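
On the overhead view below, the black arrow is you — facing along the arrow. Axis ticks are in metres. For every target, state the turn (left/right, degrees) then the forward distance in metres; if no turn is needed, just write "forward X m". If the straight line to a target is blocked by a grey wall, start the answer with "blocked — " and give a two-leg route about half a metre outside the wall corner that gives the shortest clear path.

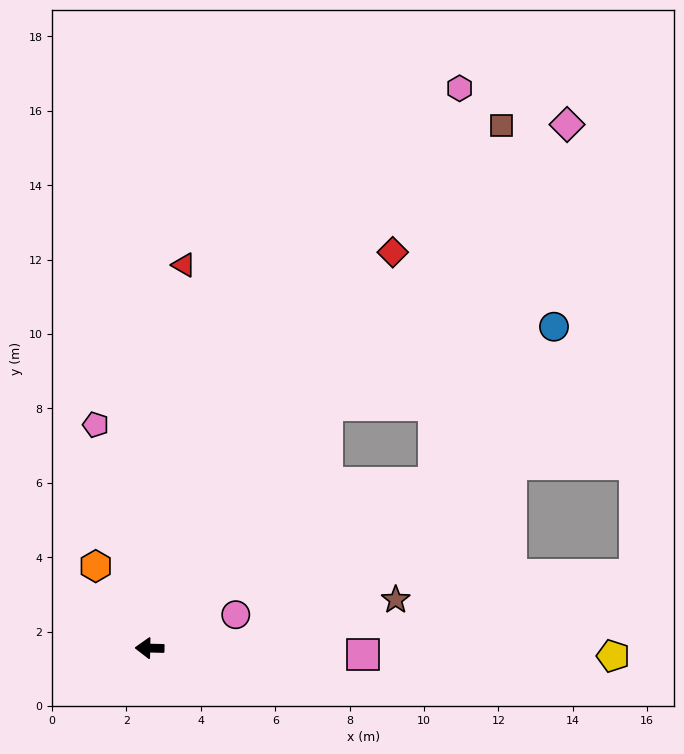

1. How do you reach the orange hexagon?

turn right 55°, forward 2.6 m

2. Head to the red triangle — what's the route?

turn right 94°, forward 10.3 m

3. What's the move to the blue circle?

blocked — turn right 125°, forward 8.1 m, then turn right 35°, forward 6.4 m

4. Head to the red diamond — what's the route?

turn right 120°, forward 12.5 m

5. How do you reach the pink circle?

turn right 158°, forward 2.5 m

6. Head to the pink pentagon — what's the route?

turn right 75°, forward 6.2 m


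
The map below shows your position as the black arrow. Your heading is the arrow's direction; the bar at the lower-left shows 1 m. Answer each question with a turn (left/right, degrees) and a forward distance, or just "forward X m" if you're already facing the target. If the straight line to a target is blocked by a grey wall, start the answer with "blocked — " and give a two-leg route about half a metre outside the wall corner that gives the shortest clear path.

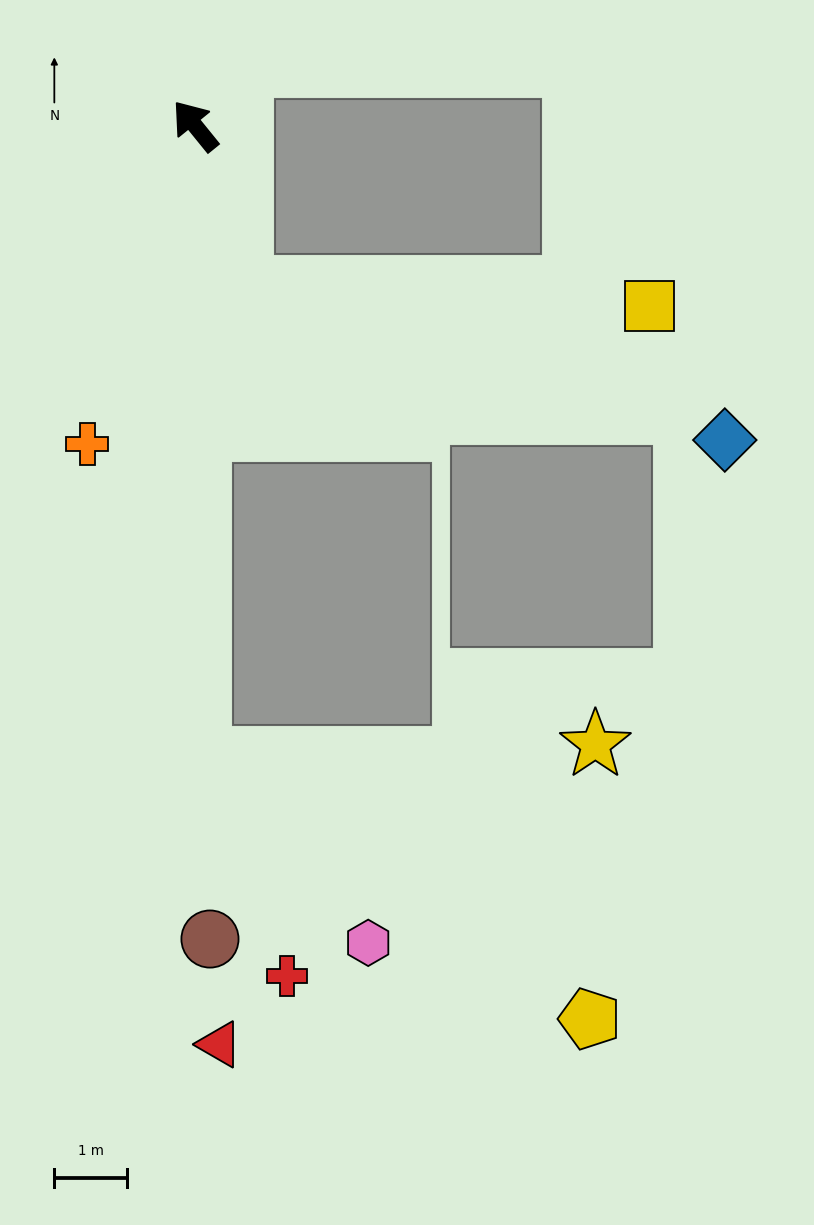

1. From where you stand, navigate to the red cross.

blocked — turn left 141°, forward 8.7 m, then turn left 22°, forward 3.2 m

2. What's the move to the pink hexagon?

blocked — turn left 141°, forward 8.7 m, then turn left 42°, forward 3.4 m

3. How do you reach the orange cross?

turn left 122°, forward 4.6 m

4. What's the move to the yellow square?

blocked — turn left 157°, forward 2.3 m, then turn left 71°, forward 5.6 m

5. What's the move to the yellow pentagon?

blocked — turn left 141°, forward 8.7 m, then turn left 56°, forward 6.5 m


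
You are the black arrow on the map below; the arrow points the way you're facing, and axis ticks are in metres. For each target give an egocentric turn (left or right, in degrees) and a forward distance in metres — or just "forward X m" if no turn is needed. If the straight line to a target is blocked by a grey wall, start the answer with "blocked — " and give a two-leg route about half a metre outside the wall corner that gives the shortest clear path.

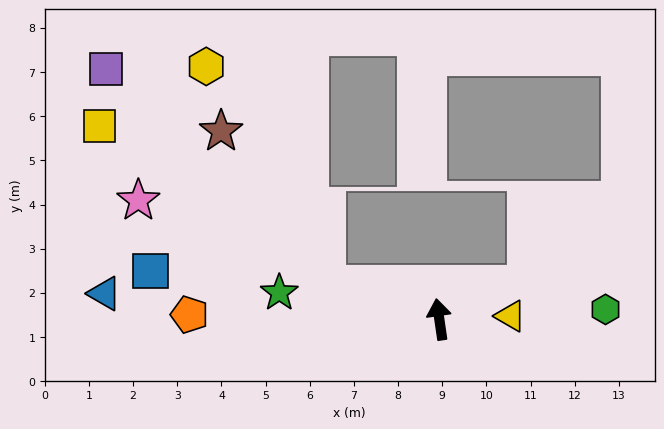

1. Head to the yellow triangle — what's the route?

turn right 96°, forward 1.6 m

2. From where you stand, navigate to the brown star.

blocked — turn left 64°, forward 2.7 m, then turn right 37°, forward 4.2 m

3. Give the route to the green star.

turn left 72°, forward 3.7 m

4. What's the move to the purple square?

blocked — turn left 64°, forward 2.7 m, then turn right 26°, forward 7.0 m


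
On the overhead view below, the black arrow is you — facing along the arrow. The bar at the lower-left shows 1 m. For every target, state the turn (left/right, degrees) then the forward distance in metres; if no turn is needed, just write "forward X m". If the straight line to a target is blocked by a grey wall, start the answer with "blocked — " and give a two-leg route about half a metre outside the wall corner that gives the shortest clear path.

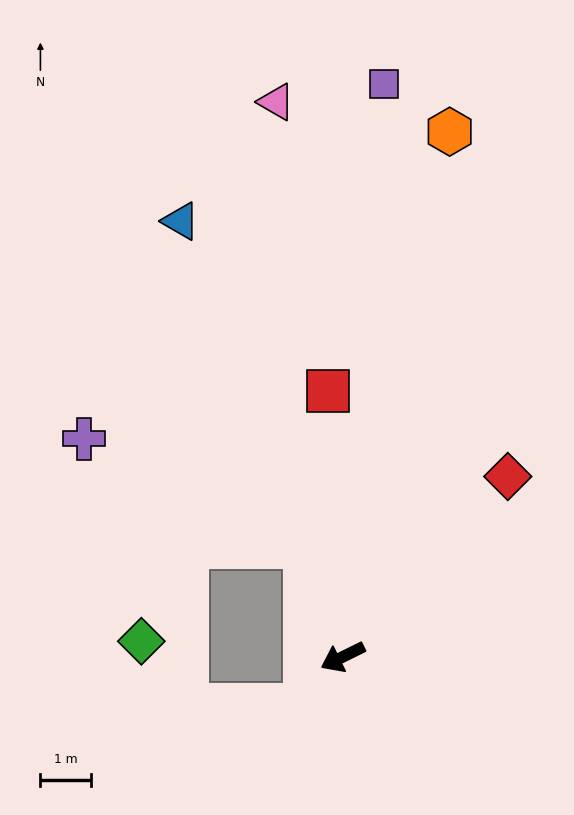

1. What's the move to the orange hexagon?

turn right 128°, forward 10.5 m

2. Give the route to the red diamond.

turn right 159°, forward 4.8 m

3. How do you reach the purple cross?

blocked — turn right 97°, forward 2.3 m, then turn left 44°, forward 4.8 m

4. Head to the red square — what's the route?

turn right 113°, forward 5.2 m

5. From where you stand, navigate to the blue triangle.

turn right 96°, forward 9.1 m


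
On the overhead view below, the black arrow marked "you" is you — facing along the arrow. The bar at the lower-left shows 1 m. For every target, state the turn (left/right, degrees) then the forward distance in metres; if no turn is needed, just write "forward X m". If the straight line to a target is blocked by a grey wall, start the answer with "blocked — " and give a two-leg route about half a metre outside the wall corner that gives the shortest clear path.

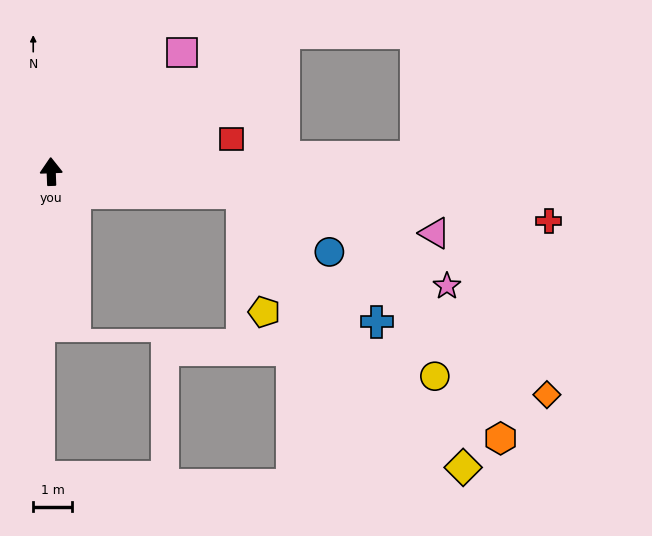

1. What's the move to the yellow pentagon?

blocked — turn right 99°, forward 5.0 m, then turn right 73°, forward 3.1 m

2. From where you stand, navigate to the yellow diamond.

blocked — turn right 99°, forward 5.0 m, then turn right 44°, forward 9.0 m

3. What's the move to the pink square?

turn right 50°, forward 4.5 m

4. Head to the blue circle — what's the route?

blocked — turn right 99°, forward 5.0 m, then turn right 27°, forward 2.7 m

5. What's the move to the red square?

turn right 82°, forward 4.7 m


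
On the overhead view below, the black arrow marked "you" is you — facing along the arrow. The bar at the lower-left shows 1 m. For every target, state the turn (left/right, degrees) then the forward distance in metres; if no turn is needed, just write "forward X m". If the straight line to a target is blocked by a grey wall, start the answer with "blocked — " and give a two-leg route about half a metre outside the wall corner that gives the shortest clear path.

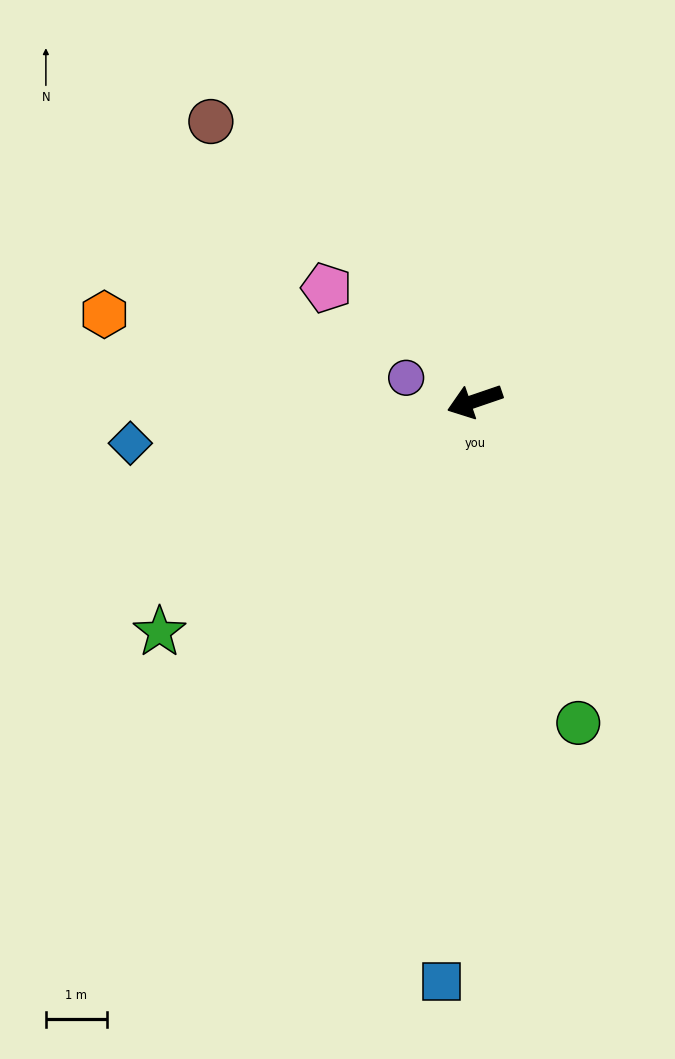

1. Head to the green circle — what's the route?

turn left 89°, forward 5.5 m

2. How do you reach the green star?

turn left 17°, forward 6.4 m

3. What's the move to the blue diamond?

turn right 12°, forward 5.7 m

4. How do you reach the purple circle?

turn right 38°, forward 1.2 m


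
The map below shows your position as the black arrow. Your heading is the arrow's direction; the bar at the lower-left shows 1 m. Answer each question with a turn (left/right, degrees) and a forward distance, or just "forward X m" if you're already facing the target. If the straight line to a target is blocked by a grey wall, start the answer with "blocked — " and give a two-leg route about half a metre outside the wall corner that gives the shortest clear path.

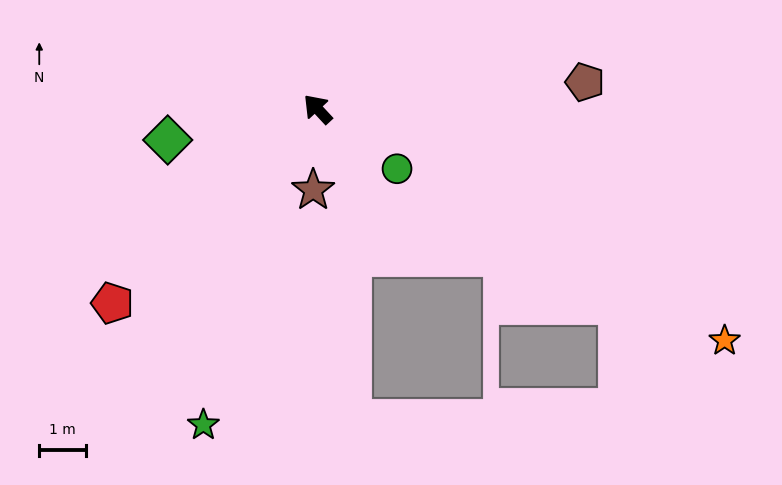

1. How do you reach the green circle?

turn right 170°, forward 2.1 m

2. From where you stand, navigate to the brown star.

turn left 134°, forward 1.7 m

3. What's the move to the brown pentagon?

turn right 127°, forward 5.7 m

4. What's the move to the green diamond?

turn left 59°, forward 3.3 m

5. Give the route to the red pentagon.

turn left 91°, forward 6.0 m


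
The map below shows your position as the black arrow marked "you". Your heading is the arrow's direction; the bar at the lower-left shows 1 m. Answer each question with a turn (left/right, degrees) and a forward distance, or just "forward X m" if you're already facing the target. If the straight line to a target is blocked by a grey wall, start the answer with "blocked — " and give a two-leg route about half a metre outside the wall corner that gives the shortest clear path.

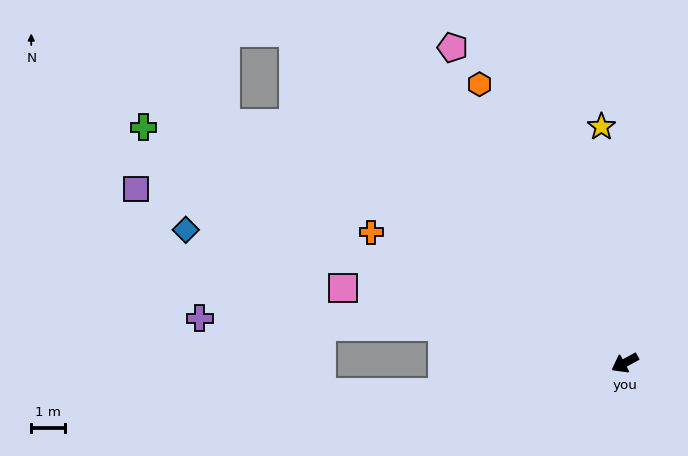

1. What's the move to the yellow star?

turn right 113°, forward 7.0 m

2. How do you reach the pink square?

turn right 43°, forward 8.5 m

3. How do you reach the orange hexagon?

turn right 91°, forward 9.2 m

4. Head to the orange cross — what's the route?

turn right 56°, forward 8.4 m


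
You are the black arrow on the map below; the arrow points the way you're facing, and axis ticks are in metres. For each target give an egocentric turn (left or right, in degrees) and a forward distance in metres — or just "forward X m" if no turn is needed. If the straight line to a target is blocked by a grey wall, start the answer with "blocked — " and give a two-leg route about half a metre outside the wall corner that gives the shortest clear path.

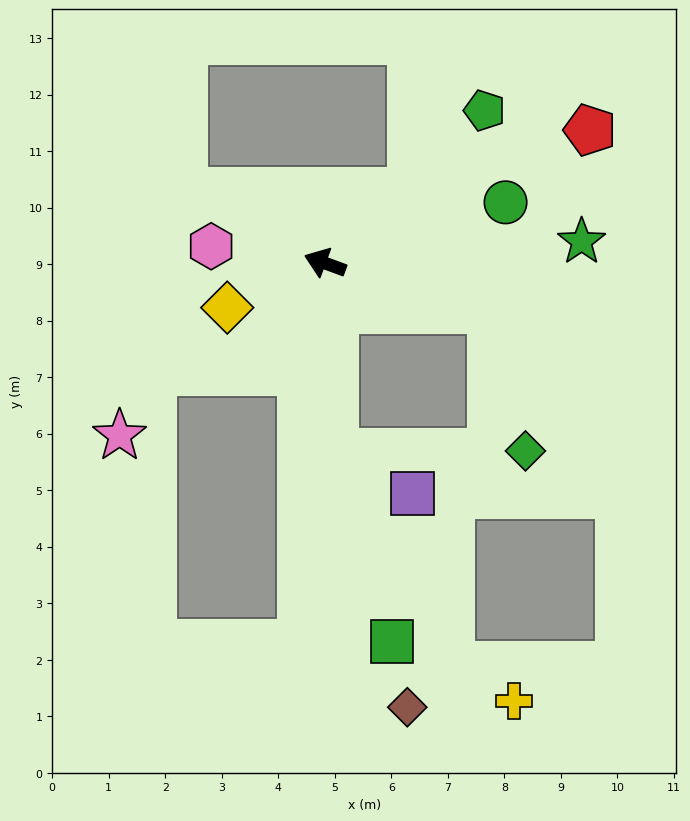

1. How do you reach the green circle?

turn right 141°, forward 3.4 m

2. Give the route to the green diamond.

blocked — turn right 175°, forward 3.0 m, then turn right 61°, forward 2.6 m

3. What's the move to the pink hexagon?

turn left 12°, forward 2.0 m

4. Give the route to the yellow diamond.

turn left 45°, forward 1.9 m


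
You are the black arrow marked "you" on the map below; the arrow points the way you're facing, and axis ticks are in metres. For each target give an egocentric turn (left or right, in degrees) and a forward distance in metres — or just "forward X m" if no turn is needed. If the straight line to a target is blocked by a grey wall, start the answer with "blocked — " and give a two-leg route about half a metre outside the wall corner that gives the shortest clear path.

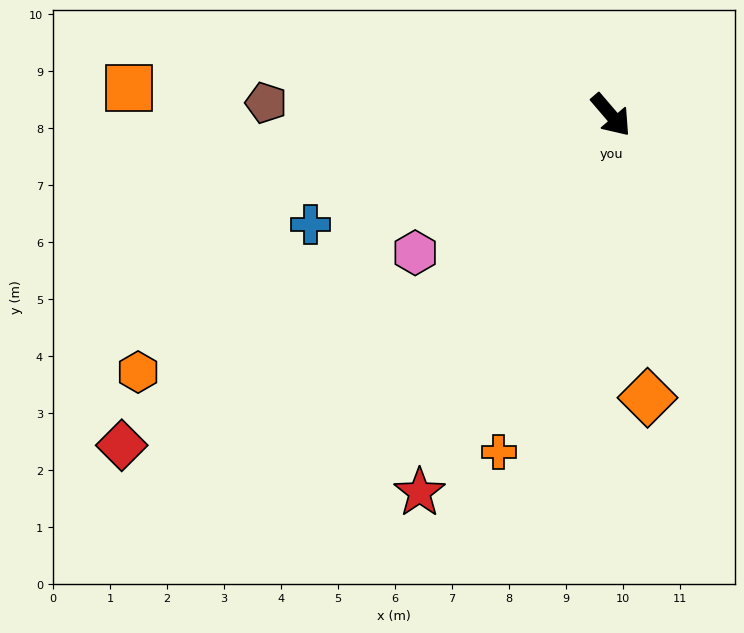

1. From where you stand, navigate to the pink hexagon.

turn right 95°, forward 4.2 m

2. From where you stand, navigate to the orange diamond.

turn right 33°, forward 5.0 m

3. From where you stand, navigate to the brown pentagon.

turn right 133°, forward 6.1 m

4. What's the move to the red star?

turn right 67°, forward 7.4 m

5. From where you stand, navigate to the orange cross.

turn right 59°, forward 6.2 m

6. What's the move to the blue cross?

turn right 111°, forward 5.6 m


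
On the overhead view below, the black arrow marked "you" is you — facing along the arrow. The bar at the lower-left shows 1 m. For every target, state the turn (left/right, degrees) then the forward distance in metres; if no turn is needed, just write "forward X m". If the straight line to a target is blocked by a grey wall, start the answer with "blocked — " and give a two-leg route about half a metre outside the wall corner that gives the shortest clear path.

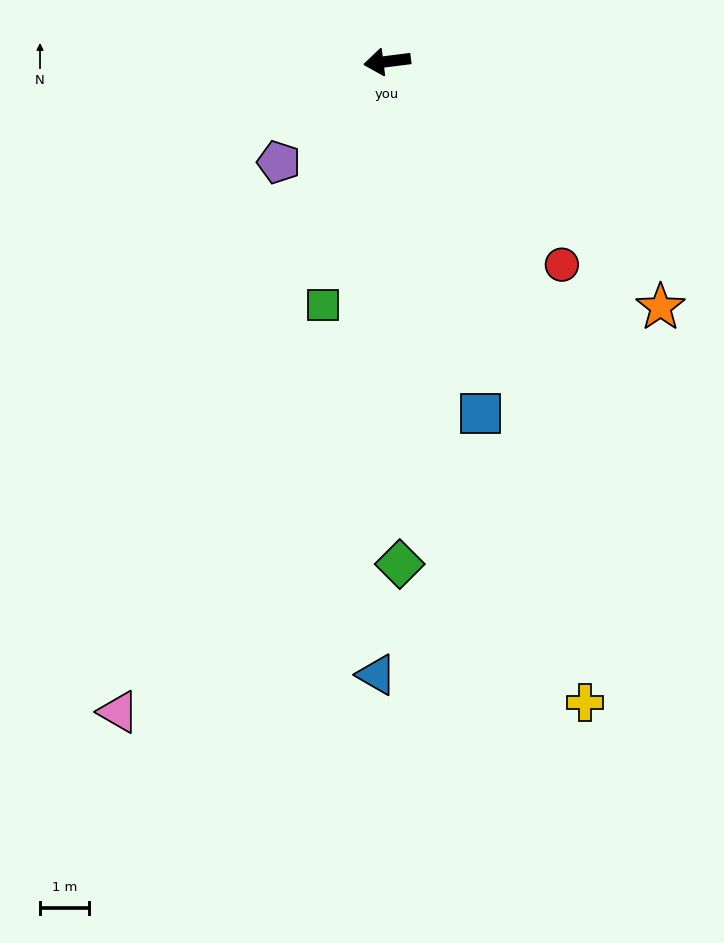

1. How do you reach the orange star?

turn left 131°, forward 7.5 m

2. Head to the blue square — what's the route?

turn left 98°, forward 7.4 m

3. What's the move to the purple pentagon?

turn left 36°, forward 3.0 m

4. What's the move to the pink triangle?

turn left 60°, forward 14.3 m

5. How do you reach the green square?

turn left 68°, forward 5.1 m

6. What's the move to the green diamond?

turn left 84°, forward 10.2 m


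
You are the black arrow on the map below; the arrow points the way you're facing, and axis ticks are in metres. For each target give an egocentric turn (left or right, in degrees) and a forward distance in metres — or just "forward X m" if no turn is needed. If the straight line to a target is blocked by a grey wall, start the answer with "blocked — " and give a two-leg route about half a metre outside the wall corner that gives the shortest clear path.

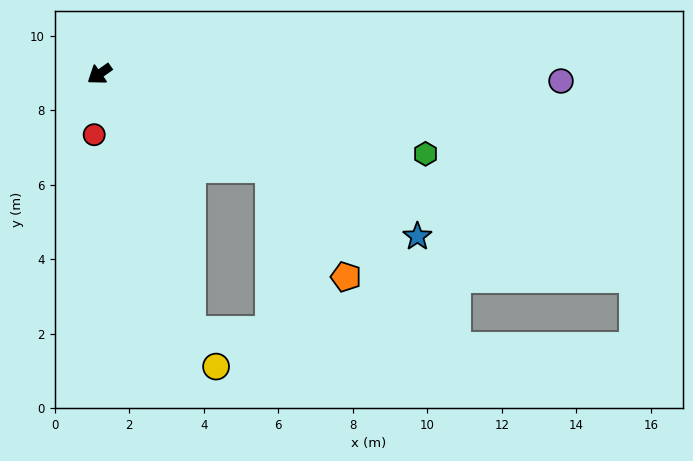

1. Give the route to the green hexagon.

turn left 131°, forward 9.0 m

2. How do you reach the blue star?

turn left 118°, forward 9.6 m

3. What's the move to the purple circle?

turn left 144°, forward 12.4 m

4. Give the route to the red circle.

turn left 50°, forward 1.6 m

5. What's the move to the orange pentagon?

blocked — turn left 116°, forward 5.2 m, then turn right 27°, forward 3.6 m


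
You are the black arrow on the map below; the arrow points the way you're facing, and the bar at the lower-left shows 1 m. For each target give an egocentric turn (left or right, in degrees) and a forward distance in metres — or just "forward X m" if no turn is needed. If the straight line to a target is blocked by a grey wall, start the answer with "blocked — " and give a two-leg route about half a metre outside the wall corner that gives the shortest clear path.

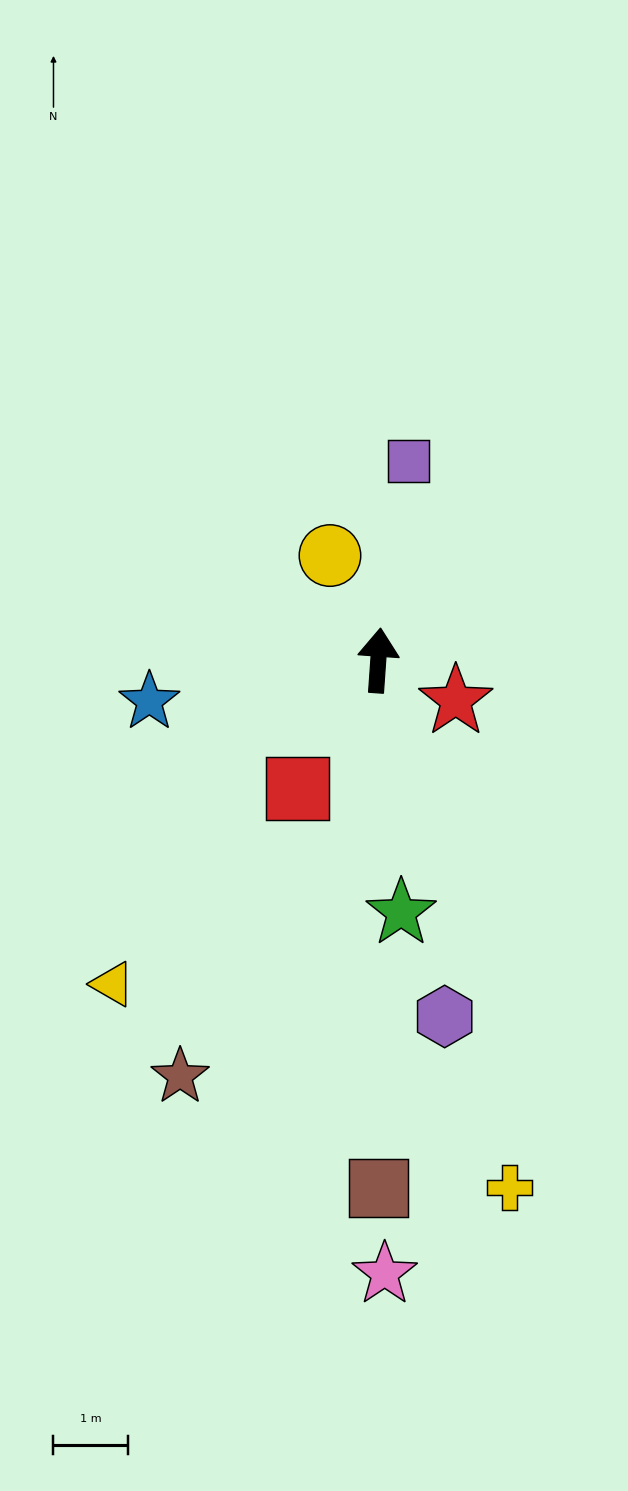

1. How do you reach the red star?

turn right 113°, forward 1.2 m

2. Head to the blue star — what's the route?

turn left 104°, forward 3.1 m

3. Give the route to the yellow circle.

turn left 29°, forward 1.6 m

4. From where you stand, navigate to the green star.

turn right 171°, forward 3.4 m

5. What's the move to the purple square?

turn right 5°, forward 2.7 m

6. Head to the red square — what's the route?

turn left 152°, forward 2.0 m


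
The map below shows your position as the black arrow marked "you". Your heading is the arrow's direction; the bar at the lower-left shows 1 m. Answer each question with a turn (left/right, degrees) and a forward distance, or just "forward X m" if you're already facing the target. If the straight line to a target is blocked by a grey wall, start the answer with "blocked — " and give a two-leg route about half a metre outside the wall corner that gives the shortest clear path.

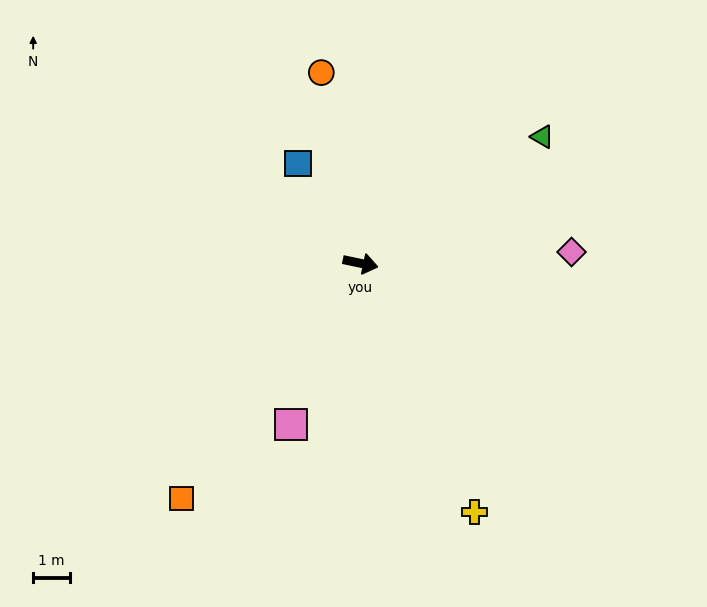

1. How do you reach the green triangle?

turn left 47°, forward 6.0 m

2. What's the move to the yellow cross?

turn right 54°, forward 7.4 m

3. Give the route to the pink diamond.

turn left 15°, forward 5.7 m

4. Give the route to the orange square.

turn right 115°, forward 8.0 m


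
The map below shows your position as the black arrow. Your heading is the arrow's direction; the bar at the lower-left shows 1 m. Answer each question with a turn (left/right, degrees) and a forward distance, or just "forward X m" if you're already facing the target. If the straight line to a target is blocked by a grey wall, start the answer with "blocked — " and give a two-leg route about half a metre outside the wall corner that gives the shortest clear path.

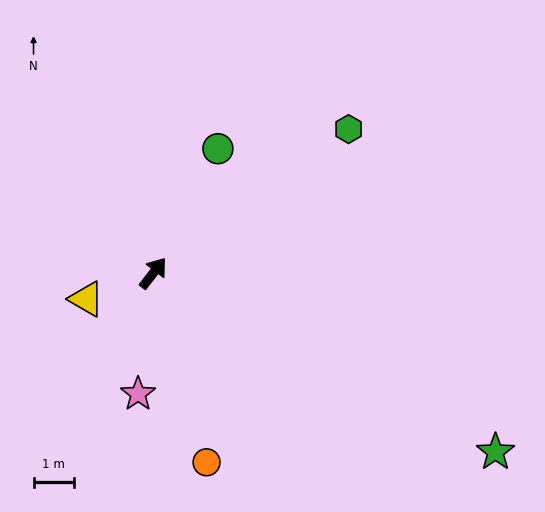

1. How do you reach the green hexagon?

turn right 16°, forward 6.0 m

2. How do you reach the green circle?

turn left 10°, forward 3.5 m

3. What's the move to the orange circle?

turn right 127°, forward 4.9 m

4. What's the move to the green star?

turn right 80°, forward 9.6 m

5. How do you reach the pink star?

turn right 149°, forward 3.0 m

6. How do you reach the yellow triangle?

turn left 149°, forward 1.8 m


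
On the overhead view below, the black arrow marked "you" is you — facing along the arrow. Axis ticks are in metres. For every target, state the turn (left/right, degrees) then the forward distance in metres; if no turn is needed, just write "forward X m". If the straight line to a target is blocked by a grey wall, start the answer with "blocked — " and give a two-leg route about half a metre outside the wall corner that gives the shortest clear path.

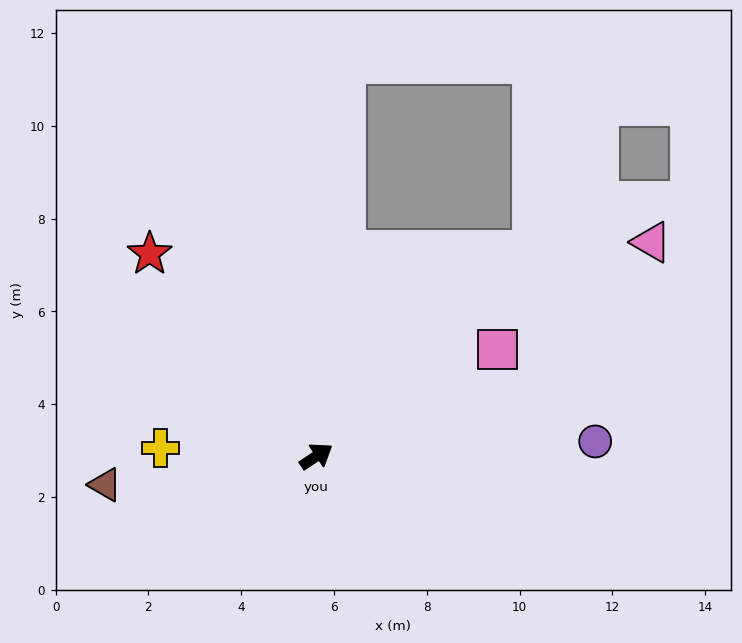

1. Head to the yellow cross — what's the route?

turn left 143°, forward 3.4 m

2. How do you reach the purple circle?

turn right 31°, forward 6.0 m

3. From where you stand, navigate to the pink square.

turn right 3°, forward 4.5 m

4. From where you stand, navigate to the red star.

turn left 96°, forward 5.7 m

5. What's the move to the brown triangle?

turn left 154°, forward 4.6 m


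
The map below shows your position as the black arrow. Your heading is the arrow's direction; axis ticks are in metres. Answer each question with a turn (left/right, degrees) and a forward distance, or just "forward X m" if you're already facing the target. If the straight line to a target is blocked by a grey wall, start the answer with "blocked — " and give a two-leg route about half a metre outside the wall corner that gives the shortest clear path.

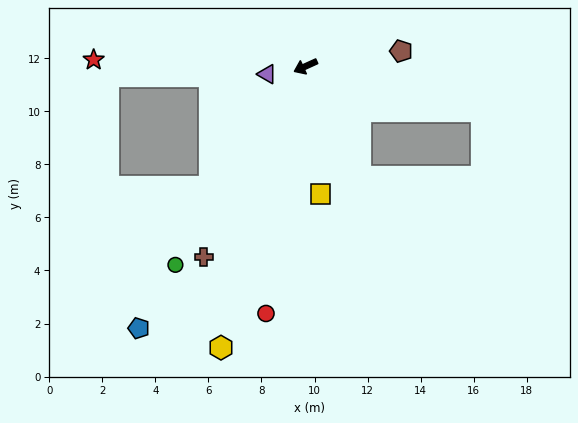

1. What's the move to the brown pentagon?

turn left 165°, forward 3.6 m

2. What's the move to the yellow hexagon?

turn left 49°, forward 11.1 m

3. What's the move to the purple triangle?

turn right 13°, forward 1.5 m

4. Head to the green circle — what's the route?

turn left 32°, forward 9.0 m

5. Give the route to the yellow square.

turn left 72°, forward 4.8 m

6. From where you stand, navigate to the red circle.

turn left 56°, forward 9.4 m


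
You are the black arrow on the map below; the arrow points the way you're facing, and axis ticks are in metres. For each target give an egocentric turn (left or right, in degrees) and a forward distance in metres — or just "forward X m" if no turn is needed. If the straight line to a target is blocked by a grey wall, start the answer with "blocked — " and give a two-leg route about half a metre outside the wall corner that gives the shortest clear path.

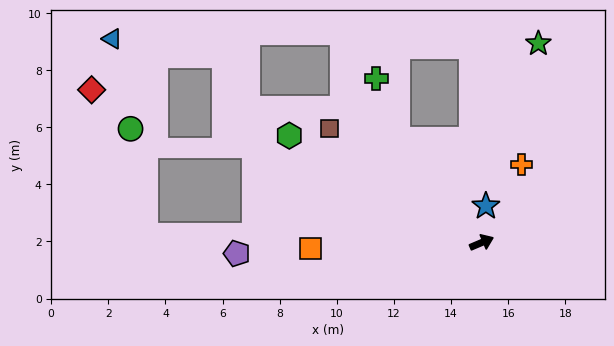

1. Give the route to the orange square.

turn left 159°, forward 6.0 m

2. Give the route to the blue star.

turn left 60°, forward 1.3 m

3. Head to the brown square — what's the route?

turn left 120°, forward 6.7 m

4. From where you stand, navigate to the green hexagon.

turn left 128°, forward 7.7 m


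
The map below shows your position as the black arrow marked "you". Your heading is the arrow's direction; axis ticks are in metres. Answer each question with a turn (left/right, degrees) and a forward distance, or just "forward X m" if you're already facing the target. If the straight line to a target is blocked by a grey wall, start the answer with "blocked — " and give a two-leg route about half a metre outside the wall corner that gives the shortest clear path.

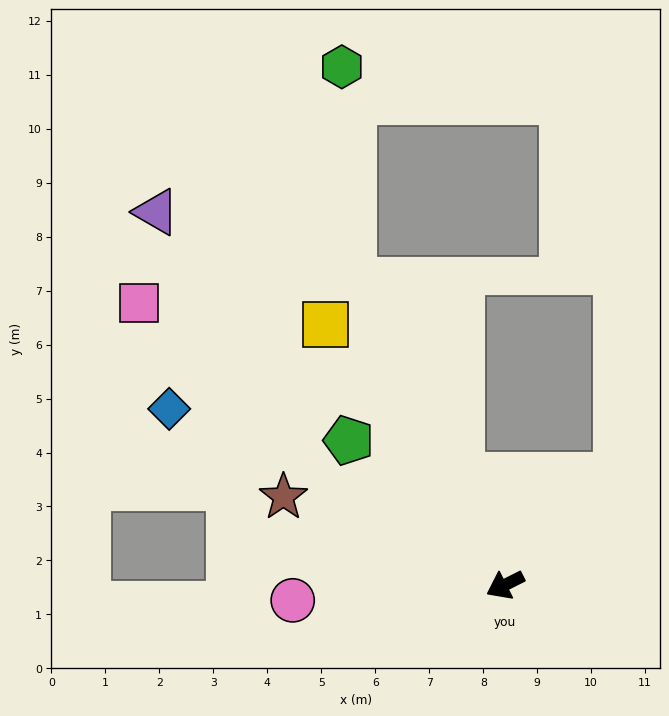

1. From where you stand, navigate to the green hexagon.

blocked — turn right 90°, forward 6.3 m, then turn right 24°, forward 4.0 m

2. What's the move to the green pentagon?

turn right 69°, forward 3.9 m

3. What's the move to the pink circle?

turn right 23°, forward 3.9 m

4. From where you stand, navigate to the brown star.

turn right 48°, forward 4.4 m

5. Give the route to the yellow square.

turn right 82°, forward 5.9 m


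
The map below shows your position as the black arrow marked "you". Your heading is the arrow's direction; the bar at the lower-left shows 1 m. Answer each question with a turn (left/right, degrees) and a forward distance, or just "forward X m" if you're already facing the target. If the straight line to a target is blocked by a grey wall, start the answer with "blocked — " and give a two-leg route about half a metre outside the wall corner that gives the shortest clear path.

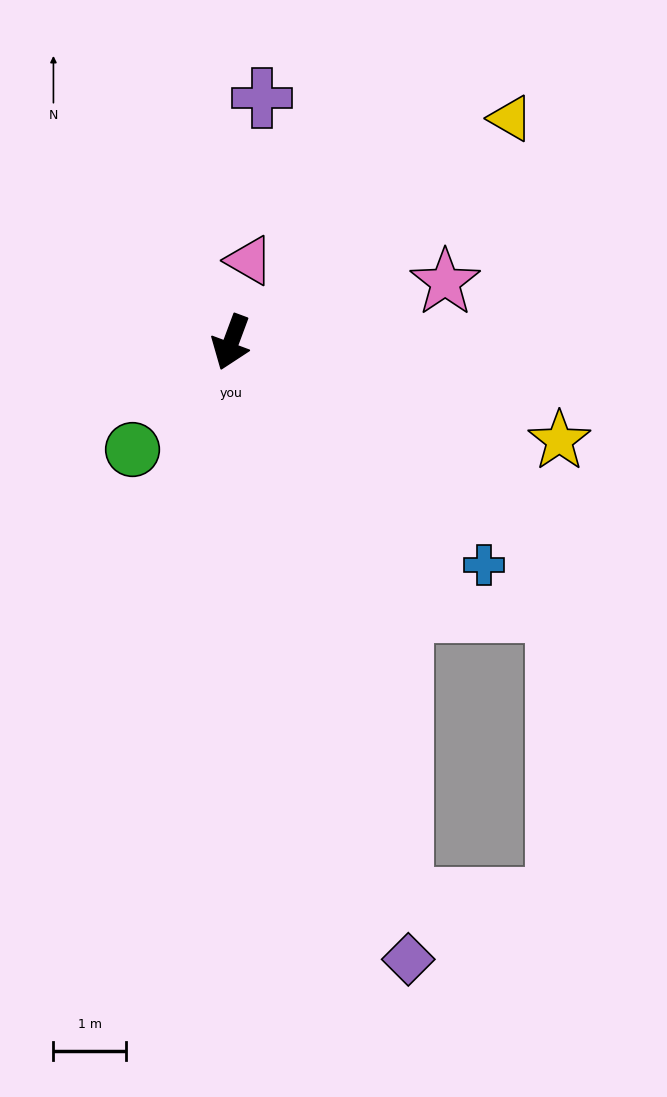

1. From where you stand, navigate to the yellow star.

turn left 94°, forward 4.7 m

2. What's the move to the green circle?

turn right 22°, forward 2.0 m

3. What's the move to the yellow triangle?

turn left 149°, forward 4.9 m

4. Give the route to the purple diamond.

turn left 36°, forward 8.9 m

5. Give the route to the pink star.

turn left 126°, forward 3.1 m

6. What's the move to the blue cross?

turn left 69°, forward 4.7 m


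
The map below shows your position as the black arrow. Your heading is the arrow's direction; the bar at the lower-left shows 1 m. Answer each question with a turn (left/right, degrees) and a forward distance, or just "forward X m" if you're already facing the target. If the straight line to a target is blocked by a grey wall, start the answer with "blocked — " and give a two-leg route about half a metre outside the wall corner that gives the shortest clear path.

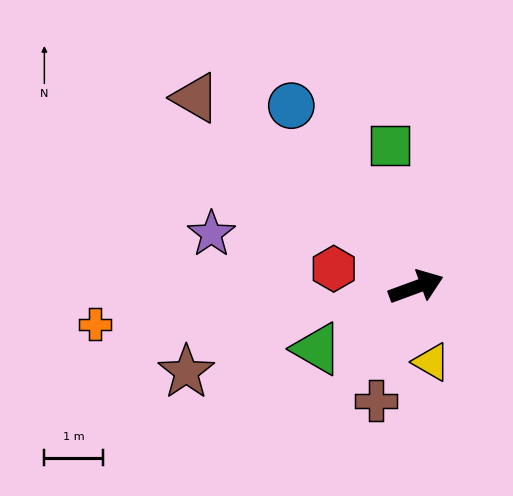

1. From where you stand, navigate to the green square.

turn left 80°, forward 2.4 m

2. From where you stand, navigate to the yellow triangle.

turn right 99°, forward 1.3 m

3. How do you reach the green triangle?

turn right 168°, forward 2.0 m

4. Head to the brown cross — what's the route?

turn right 130°, forward 2.0 m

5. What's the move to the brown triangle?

turn left 119°, forward 4.9 m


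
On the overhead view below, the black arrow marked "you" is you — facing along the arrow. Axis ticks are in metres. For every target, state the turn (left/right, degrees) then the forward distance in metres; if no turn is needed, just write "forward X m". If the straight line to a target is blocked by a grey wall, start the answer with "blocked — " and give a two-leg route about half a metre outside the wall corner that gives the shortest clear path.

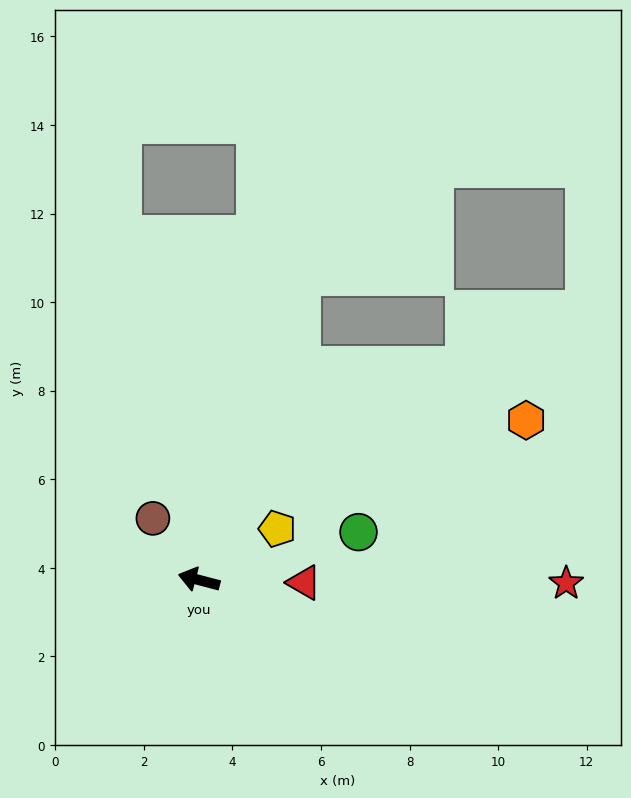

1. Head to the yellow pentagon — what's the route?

turn right 132°, forward 2.1 m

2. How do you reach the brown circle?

turn right 39°, forward 1.7 m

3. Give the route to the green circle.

turn right 149°, forward 3.8 m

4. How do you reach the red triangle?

turn right 167°, forward 2.4 m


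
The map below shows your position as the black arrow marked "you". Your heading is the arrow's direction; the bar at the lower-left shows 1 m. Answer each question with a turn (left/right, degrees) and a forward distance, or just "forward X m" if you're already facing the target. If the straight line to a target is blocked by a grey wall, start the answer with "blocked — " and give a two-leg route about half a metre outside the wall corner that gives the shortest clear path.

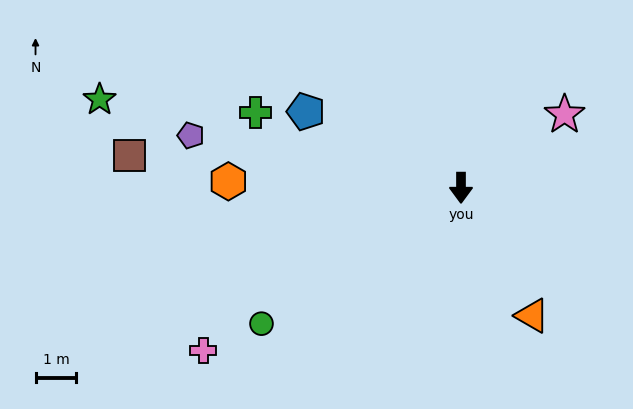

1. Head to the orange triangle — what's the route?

turn left 29°, forward 3.6 m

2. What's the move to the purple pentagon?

turn right 101°, forward 6.8 m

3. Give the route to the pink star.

turn left 125°, forward 3.1 m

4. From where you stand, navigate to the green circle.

turn right 56°, forward 5.9 m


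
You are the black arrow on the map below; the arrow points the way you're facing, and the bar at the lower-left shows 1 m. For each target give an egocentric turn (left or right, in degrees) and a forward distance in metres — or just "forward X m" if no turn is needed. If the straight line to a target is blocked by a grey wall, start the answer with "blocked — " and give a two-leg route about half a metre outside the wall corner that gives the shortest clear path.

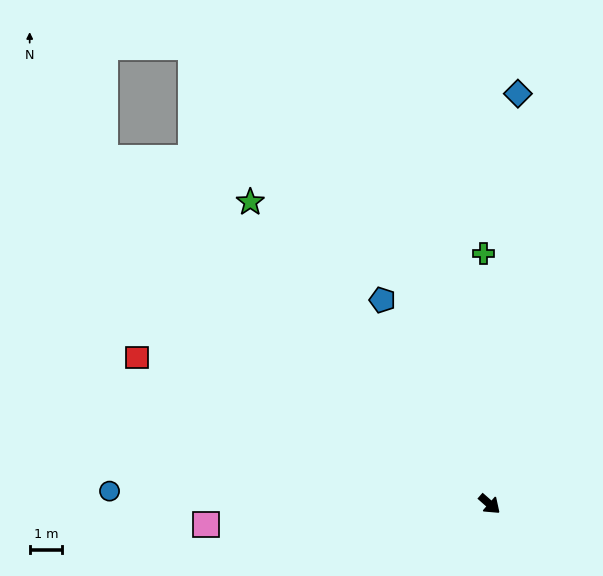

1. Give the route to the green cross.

turn left 133°, forward 7.7 m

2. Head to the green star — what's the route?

turn left 170°, forward 11.9 m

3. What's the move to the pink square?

turn right 135°, forward 8.8 m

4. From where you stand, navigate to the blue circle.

turn right 141°, forward 11.7 m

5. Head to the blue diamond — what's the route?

turn left 127°, forward 12.7 m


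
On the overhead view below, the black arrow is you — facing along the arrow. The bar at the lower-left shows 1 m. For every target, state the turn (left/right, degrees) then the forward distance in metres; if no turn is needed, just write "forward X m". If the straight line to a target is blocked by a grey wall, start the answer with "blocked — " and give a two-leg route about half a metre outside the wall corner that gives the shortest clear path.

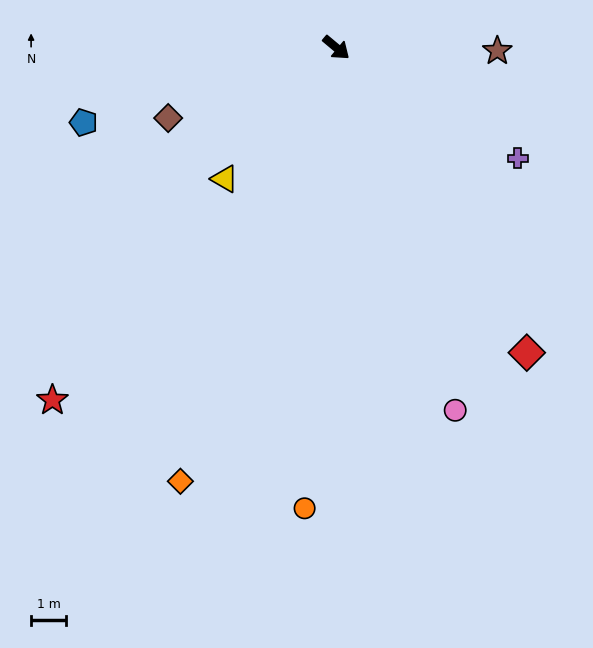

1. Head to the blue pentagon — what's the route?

turn right 124°, forward 7.5 m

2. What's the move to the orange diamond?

turn right 70°, forward 13.1 m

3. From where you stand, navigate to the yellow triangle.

turn right 90°, forward 4.9 m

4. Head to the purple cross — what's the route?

turn left 9°, forward 6.0 m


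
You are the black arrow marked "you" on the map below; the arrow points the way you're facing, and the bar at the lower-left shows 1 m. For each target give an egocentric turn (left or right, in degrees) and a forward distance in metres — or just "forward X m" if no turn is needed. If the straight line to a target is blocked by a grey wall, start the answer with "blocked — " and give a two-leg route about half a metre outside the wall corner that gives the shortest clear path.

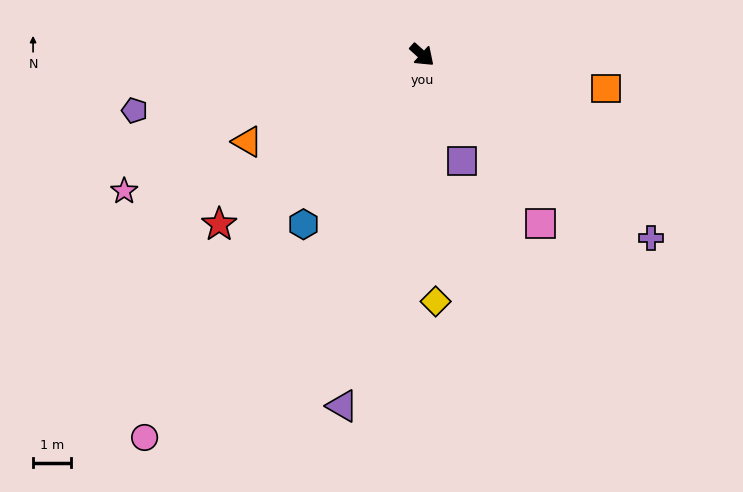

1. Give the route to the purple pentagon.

turn right 127°, forward 7.6 m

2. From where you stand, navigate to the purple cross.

turn left 3°, forward 7.6 m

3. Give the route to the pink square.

turn right 13°, forward 5.4 m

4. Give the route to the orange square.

turn left 32°, forward 4.9 m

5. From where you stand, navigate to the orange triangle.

turn right 112°, forward 5.1 m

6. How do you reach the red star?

turn right 98°, forward 6.9 m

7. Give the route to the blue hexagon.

turn right 83°, forward 5.4 m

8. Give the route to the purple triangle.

turn right 61°, forward 9.4 m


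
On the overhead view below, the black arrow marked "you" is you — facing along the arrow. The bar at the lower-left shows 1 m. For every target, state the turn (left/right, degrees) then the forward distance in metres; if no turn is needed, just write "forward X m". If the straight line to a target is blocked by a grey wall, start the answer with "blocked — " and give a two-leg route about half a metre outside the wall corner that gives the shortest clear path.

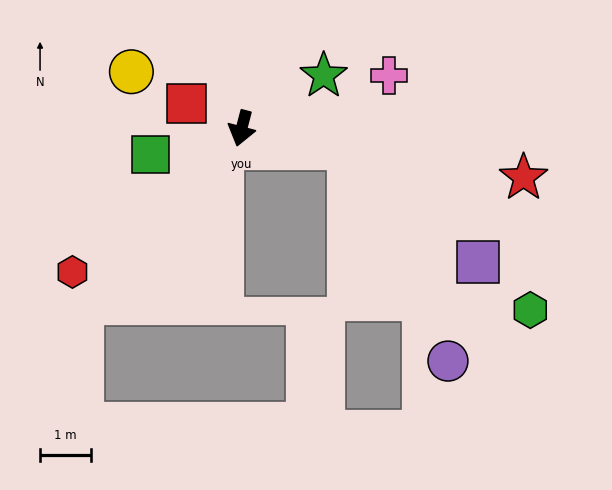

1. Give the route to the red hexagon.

turn right 35°, forward 4.3 m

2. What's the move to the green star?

turn left 137°, forward 1.9 m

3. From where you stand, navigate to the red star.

turn left 95°, forward 5.6 m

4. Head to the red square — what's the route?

turn right 100°, forward 1.2 m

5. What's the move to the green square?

turn right 59°, forward 1.8 m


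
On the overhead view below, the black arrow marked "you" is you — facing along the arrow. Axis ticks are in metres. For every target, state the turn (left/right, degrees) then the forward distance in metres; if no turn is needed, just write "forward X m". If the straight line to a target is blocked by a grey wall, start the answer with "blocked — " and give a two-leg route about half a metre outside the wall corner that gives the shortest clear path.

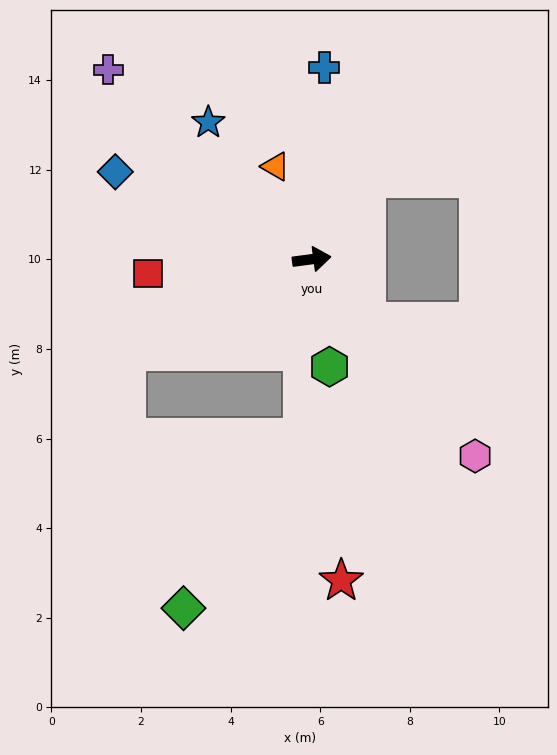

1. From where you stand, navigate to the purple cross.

turn left 130°, forward 6.2 m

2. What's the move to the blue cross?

turn left 79°, forward 4.3 m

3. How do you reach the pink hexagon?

turn right 58°, forward 5.7 m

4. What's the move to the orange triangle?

turn left 104°, forward 2.2 m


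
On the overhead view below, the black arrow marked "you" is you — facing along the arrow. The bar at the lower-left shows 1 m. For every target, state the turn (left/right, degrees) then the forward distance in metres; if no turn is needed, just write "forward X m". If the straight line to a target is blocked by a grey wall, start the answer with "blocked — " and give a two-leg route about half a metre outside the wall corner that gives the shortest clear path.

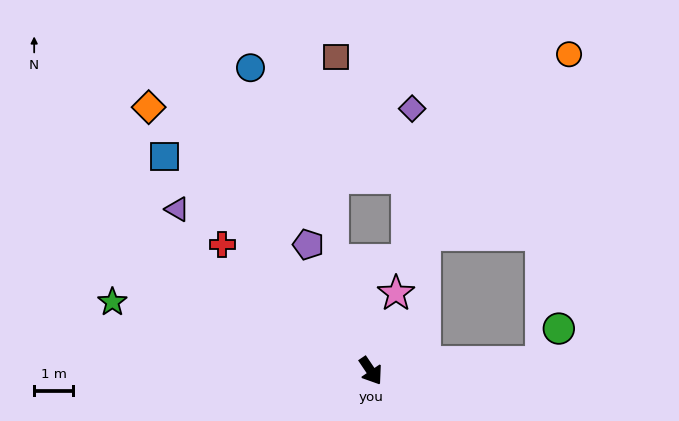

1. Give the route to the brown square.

blocked — turn left 165°, forward 3.0 m, then turn right 20°, forward 5.2 m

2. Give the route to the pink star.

turn left 128°, forward 2.1 m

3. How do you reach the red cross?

turn right 164°, forward 5.0 m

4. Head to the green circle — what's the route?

blocked — turn left 59°, forward 4.4 m, then turn left 60°, forward 1.0 m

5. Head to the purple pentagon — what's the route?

turn left 172°, forward 3.6 m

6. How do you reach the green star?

turn right 139°, forward 6.9 m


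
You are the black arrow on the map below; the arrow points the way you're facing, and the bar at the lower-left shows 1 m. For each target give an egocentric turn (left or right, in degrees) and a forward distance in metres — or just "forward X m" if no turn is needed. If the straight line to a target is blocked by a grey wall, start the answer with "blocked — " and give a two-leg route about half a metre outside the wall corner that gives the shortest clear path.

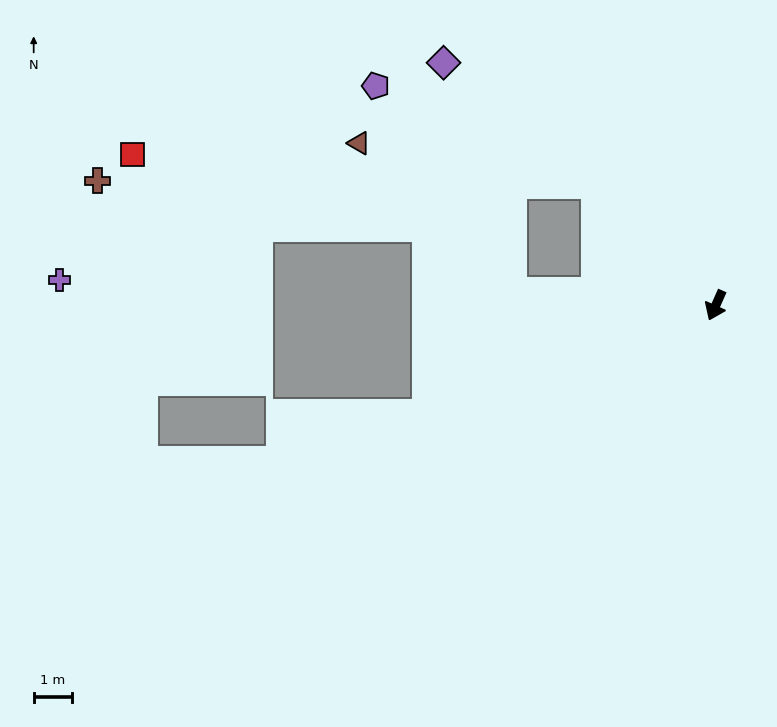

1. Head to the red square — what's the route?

blocked — turn right 112°, forward 4.4 m, then turn left 43°, forward 12.0 m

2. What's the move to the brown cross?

blocked — turn right 112°, forward 4.4 m, then turn left 46°, forward 12.9 m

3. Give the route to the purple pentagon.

blocked — turn right 112°, forward 4.4 m, then turn left 22°, forward 6.2 m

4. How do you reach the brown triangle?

blocked — turn right 112°, forward 4.4 m, then turn left 37°, forward 6.2 m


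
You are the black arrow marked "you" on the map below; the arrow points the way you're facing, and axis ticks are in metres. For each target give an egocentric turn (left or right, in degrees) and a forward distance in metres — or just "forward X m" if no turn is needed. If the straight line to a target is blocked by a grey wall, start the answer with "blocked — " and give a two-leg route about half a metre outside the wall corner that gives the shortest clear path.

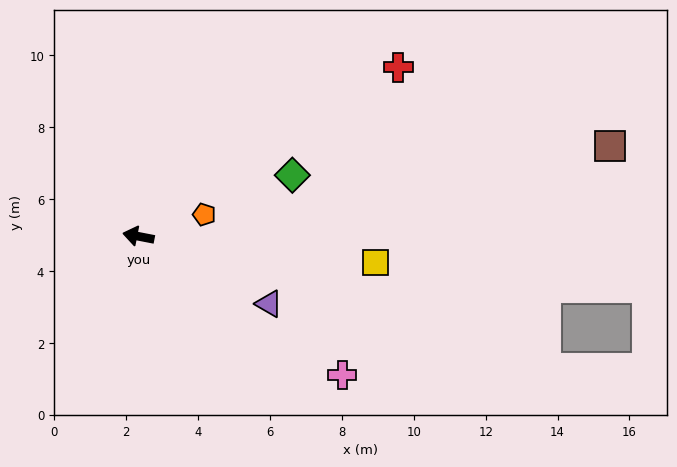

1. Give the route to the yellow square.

turn right 175°, forward 6.6 m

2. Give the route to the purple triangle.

turn left 164°, forward 4.1 m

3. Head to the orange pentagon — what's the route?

turn right 151°, forward 1.9 m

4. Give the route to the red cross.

turn right 136°, forward 8.6 m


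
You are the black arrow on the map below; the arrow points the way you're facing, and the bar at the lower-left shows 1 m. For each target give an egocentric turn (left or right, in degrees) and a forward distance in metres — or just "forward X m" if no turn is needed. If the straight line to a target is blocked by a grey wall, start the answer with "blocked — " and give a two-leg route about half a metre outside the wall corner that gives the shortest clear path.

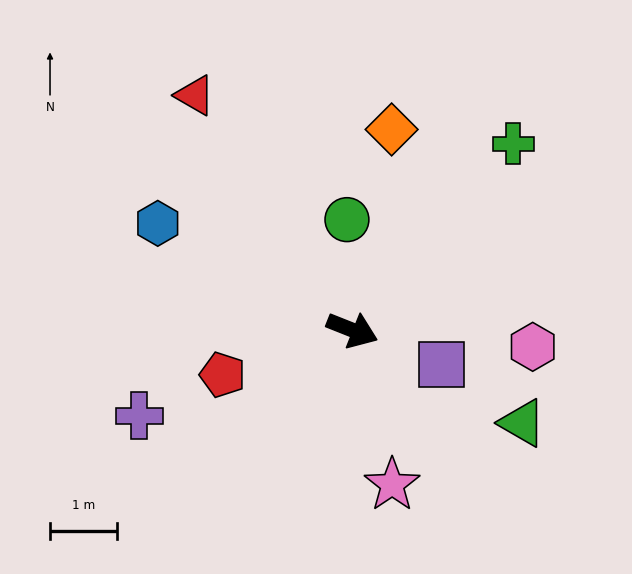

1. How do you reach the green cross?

turn left 71°, forward 3.7 m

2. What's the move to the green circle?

turn left 115°, forward 1.6 m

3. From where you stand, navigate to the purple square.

forward 1.4 m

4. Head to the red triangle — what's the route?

turn left 146°, forward 4.2 m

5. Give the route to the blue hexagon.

turn left 173°, forward 3.3 m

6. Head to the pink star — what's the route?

turn right 54°, forward 2.4 m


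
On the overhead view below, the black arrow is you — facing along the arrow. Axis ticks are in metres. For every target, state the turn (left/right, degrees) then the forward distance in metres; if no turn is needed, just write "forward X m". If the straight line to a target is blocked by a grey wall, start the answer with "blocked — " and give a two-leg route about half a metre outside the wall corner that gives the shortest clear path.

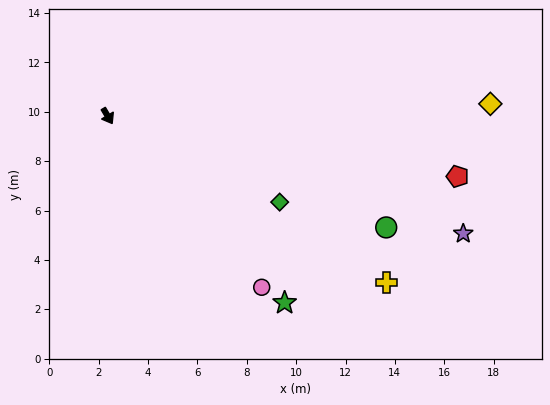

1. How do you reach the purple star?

turn left 41°, forward 15.2 m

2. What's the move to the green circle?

turn left 37°, forward 12.2 m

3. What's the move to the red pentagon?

turn left 49°, forward 14.4 m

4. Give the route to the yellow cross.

turn left 28°, forward 13.2 m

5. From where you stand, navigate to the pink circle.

turn left 11°, forward 9.3 m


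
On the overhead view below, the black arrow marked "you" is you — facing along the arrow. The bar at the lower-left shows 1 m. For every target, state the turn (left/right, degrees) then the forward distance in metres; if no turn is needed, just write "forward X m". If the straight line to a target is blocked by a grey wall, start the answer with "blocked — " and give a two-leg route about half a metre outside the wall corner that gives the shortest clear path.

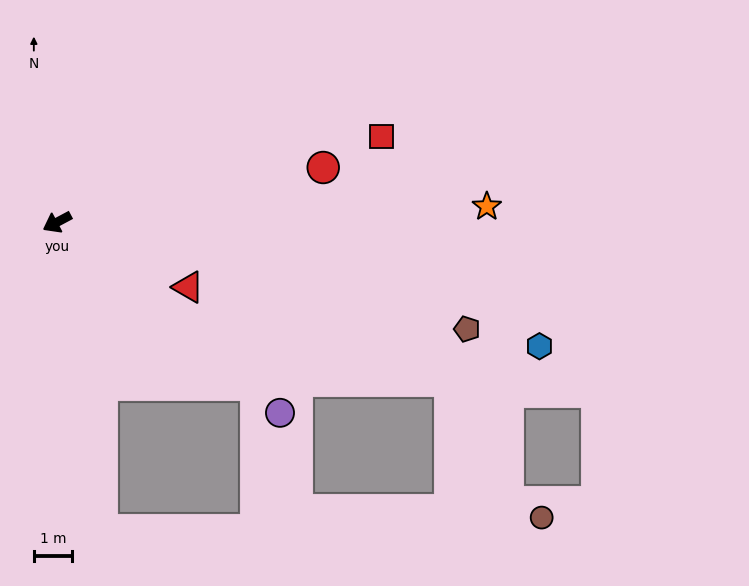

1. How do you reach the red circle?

turn left 164°, forward 7.1 m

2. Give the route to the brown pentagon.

turn left 137°, forward 11.1 m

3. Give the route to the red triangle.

turn left 126°, forward 3.8 m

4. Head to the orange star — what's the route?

turn left 154°, forward 11.3 m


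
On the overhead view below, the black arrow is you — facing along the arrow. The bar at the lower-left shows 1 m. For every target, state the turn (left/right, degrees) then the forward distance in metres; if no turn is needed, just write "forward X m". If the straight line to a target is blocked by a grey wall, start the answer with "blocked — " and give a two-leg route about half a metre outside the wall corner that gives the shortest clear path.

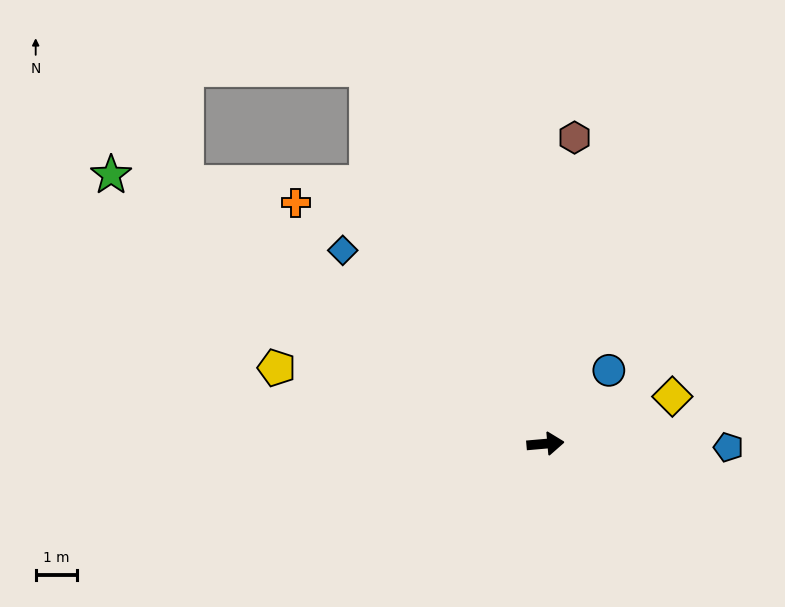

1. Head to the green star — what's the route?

turn left 143°, forward 12.4 m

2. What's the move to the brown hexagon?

turn left 80°, forward 7.5 m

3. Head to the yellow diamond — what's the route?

turn left 15°, forward 3.3 m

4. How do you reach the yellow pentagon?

turn left 159°, forward 6.8 m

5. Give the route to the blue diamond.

turn left 131°, forward 6.8 m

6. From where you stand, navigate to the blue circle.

turn left 44°, forward 2.4 m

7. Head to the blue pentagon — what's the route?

turn right 6°, forward 4.5 m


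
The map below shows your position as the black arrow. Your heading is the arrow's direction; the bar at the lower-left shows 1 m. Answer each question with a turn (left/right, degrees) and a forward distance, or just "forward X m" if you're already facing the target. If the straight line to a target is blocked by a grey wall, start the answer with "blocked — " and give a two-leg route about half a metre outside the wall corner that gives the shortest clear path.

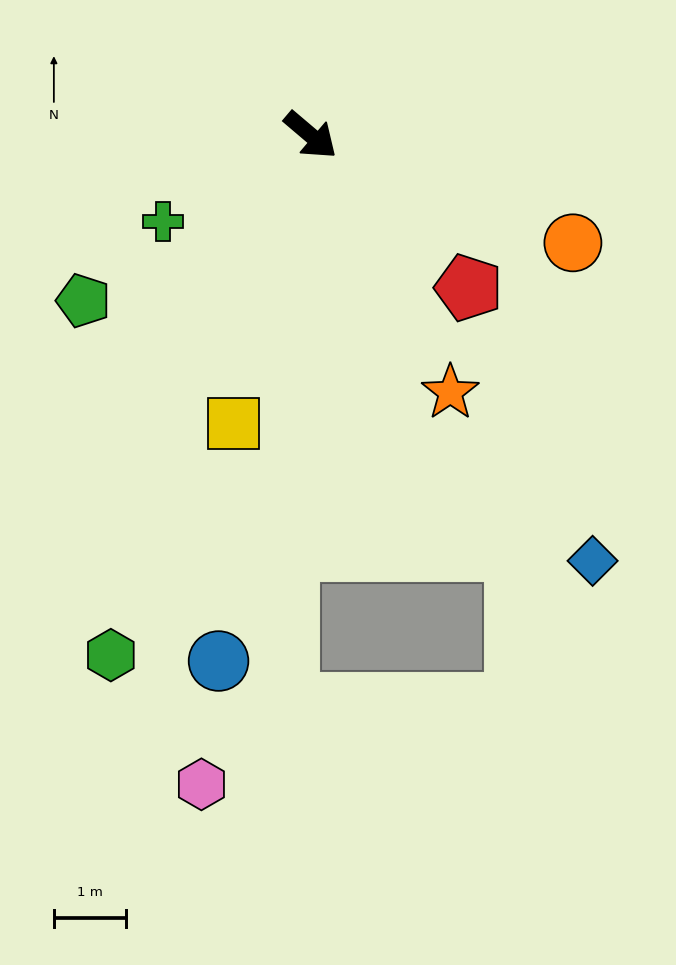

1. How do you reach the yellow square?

turn right 65°, forward 4.1 m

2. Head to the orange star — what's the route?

turn right 21°, forward 4.1 m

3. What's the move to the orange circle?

turn left 18°, forward 3.9 m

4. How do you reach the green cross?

turn right 109°, forward 2.4 m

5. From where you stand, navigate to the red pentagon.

turn right 4°, forward 3.0 m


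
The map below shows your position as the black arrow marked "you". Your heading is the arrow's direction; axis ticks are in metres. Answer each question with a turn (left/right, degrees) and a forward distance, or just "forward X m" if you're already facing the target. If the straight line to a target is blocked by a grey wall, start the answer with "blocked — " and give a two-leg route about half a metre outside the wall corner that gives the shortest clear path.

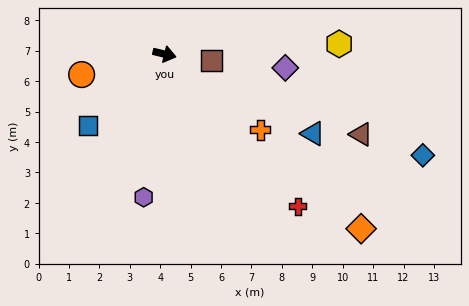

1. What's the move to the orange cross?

turn right 25°, forward 4.0 m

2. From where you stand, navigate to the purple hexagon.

turn right 85°, forward 4.8 m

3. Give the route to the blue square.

turn right 123°, forward 3.4 m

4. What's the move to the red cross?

turn right 35°, forward 6.6 m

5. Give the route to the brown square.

turn left 6°, forward 1.6 m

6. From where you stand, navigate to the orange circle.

turn right 152°, forward 2.8 m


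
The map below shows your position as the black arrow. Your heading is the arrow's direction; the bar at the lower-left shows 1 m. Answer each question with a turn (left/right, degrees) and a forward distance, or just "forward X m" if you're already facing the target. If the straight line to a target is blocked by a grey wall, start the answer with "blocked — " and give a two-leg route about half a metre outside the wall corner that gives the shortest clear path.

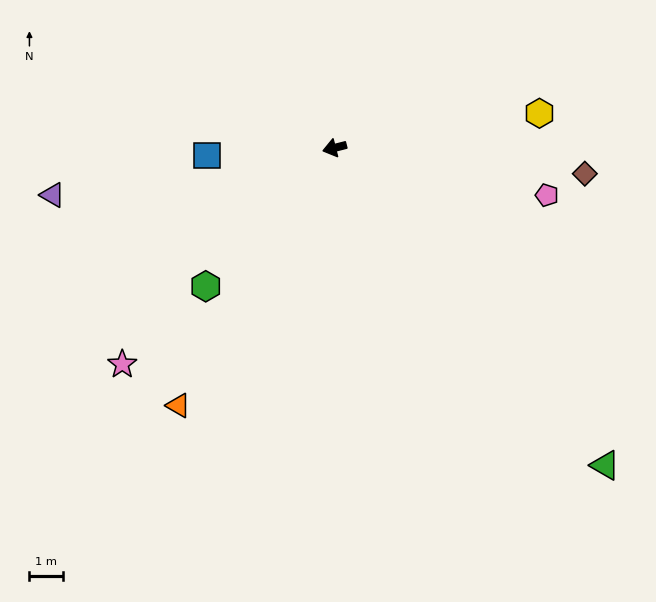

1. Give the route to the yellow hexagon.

turn left 175°, forward 6.1 m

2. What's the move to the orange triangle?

turn left 44°, forward 8.9 m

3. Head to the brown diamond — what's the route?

turn left 160°, forward 7.4 m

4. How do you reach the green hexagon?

turn left 33°, forward 5.6 m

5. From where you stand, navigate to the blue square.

turn right 11°, forward 3.8 m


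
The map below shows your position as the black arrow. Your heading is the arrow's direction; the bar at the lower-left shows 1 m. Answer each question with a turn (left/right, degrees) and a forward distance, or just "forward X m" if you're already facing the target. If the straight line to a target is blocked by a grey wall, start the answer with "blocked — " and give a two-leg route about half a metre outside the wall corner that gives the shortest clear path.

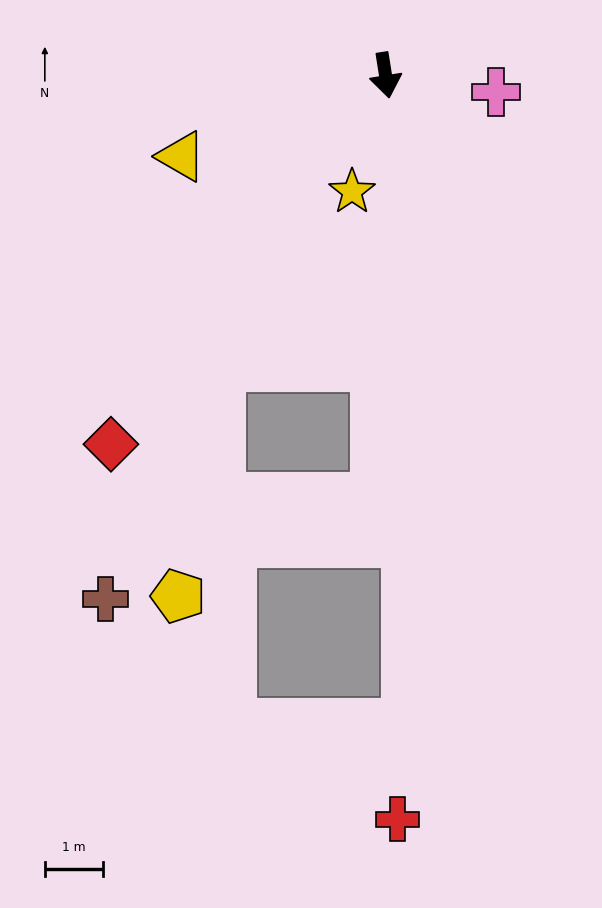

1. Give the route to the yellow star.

turn right 25°, forward 2.1 m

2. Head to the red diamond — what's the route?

turn right 46°, forward 7.9 m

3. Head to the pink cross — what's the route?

turn left 72°, forward 1.9 m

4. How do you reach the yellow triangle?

turn right 77°, forward 3.8 m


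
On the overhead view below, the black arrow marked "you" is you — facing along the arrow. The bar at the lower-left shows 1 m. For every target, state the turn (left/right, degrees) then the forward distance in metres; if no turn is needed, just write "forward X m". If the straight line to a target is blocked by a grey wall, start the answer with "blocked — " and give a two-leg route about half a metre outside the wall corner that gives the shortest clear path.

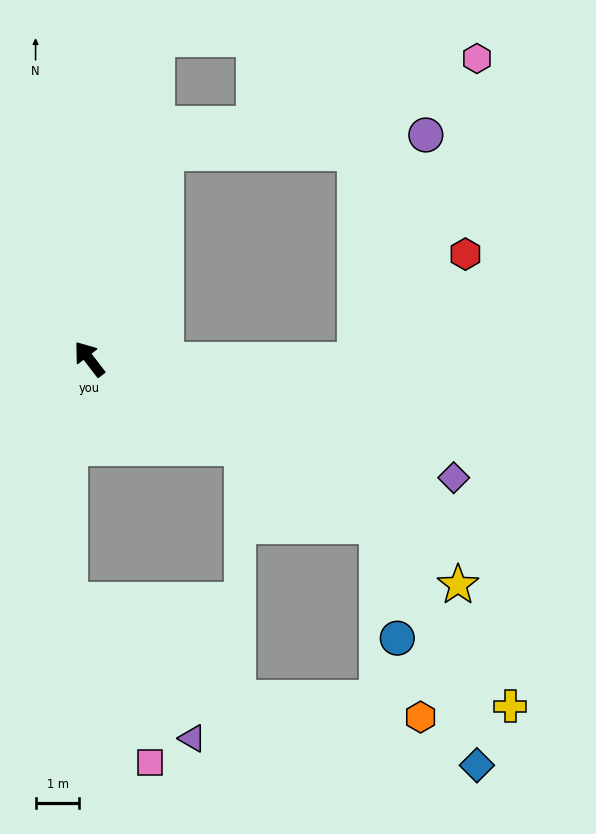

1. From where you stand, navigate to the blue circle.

blocked — turn right 158°, forward 7.6 m, then turn right 50°, forward 2.6 m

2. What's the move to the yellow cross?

blocked — turn right 158°, forward 7.6 m, then turn right 23°, forward 5.1 m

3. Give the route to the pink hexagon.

blocked — turn right 58°, forward 5.0 m, then turn right 53°, forward 7.4 m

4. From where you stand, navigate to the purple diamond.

turn right 146°, forward 8.7 m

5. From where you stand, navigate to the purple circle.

blocked — turn right 58°, forward 5.0 m, then turn right 66°, forward 5.9 m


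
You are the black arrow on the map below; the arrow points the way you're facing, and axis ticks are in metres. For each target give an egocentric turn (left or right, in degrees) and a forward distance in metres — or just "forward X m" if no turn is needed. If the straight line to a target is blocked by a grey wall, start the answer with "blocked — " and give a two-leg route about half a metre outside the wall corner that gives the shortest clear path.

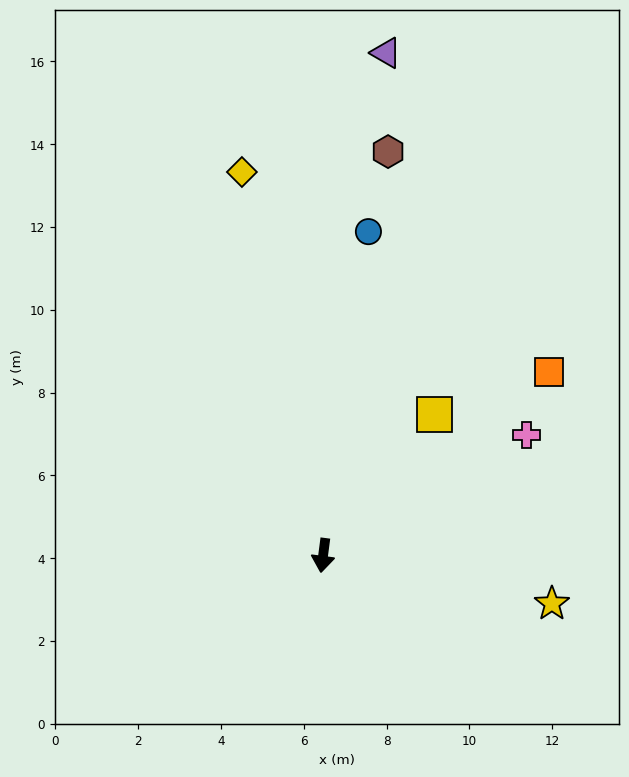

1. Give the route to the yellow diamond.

turn right 161°, forward 9.5 m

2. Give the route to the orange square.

turn left 136°, forward 7.0 m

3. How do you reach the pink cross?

turn left 128°, forward 5.7 m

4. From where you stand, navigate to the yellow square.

turn left 149°, forward 4.3 m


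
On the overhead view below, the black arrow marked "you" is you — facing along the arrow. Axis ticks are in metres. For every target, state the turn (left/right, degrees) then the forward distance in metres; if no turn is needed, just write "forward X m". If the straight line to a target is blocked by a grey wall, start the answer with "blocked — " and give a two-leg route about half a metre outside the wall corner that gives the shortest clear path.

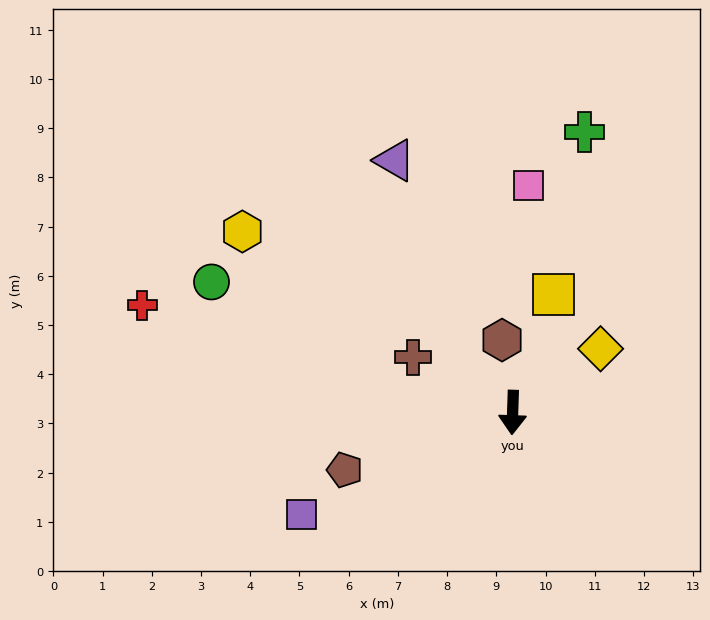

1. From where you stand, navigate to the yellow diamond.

turn left 128°, forward 2.2 m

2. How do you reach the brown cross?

turn right 117°, forward 2.3 m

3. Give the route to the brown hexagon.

turn right 170°, forward 1.5 m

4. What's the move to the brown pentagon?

turn right 69°, forward 3.6 m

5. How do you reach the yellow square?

turn left 163°, forward 2.5 m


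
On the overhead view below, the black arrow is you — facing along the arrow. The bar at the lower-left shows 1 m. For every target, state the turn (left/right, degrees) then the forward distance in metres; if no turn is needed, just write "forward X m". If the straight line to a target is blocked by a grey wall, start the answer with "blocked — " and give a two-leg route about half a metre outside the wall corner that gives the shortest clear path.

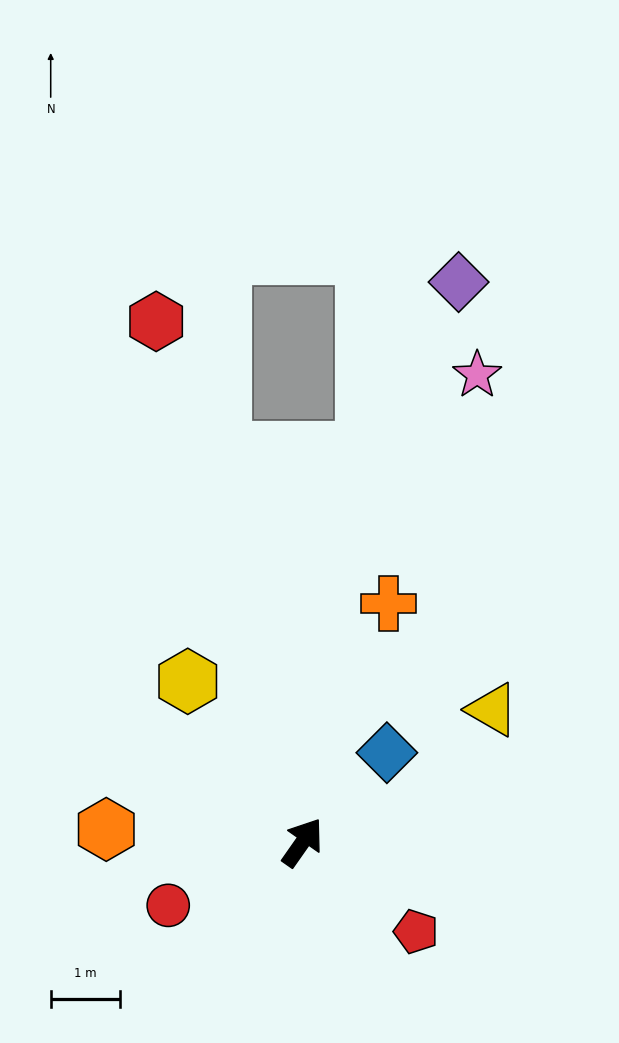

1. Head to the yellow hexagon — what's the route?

turn left 71°, forward 2.9 m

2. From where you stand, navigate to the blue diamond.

turn right 8°, forward 1.8 m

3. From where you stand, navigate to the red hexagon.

turn left 51°, forward 7.8 m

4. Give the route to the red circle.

turn left 150°, forward 2.2 m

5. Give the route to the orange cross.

turn left 15°, forward 3.7 m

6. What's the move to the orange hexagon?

turn left 121°, forward 2.9 m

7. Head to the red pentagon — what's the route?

turn right 93°, forward 2.1 m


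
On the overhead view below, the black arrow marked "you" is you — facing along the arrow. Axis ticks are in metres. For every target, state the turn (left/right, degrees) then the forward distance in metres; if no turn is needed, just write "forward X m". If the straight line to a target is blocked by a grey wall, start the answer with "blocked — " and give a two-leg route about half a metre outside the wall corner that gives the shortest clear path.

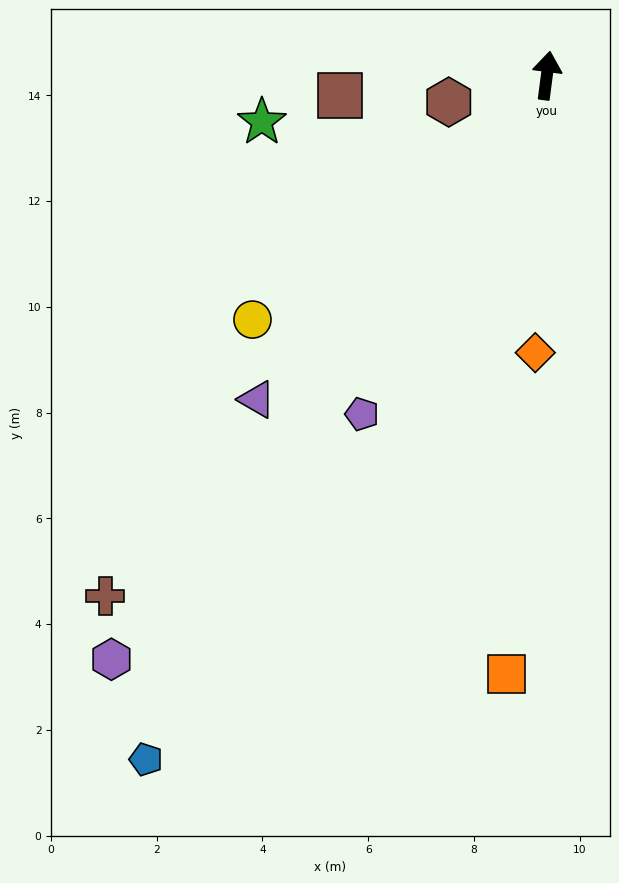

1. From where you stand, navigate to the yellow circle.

turn left 137°, forward 7.2 m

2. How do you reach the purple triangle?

turn left 146°, forward 8.2 m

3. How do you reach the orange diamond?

turn right 175°, forward 5.2 m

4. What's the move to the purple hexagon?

turn left 151°, forward 13.8 m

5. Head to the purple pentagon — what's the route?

turn left 159°, forward 7.3 m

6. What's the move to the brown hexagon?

turn left 113°, forward 1.9 m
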